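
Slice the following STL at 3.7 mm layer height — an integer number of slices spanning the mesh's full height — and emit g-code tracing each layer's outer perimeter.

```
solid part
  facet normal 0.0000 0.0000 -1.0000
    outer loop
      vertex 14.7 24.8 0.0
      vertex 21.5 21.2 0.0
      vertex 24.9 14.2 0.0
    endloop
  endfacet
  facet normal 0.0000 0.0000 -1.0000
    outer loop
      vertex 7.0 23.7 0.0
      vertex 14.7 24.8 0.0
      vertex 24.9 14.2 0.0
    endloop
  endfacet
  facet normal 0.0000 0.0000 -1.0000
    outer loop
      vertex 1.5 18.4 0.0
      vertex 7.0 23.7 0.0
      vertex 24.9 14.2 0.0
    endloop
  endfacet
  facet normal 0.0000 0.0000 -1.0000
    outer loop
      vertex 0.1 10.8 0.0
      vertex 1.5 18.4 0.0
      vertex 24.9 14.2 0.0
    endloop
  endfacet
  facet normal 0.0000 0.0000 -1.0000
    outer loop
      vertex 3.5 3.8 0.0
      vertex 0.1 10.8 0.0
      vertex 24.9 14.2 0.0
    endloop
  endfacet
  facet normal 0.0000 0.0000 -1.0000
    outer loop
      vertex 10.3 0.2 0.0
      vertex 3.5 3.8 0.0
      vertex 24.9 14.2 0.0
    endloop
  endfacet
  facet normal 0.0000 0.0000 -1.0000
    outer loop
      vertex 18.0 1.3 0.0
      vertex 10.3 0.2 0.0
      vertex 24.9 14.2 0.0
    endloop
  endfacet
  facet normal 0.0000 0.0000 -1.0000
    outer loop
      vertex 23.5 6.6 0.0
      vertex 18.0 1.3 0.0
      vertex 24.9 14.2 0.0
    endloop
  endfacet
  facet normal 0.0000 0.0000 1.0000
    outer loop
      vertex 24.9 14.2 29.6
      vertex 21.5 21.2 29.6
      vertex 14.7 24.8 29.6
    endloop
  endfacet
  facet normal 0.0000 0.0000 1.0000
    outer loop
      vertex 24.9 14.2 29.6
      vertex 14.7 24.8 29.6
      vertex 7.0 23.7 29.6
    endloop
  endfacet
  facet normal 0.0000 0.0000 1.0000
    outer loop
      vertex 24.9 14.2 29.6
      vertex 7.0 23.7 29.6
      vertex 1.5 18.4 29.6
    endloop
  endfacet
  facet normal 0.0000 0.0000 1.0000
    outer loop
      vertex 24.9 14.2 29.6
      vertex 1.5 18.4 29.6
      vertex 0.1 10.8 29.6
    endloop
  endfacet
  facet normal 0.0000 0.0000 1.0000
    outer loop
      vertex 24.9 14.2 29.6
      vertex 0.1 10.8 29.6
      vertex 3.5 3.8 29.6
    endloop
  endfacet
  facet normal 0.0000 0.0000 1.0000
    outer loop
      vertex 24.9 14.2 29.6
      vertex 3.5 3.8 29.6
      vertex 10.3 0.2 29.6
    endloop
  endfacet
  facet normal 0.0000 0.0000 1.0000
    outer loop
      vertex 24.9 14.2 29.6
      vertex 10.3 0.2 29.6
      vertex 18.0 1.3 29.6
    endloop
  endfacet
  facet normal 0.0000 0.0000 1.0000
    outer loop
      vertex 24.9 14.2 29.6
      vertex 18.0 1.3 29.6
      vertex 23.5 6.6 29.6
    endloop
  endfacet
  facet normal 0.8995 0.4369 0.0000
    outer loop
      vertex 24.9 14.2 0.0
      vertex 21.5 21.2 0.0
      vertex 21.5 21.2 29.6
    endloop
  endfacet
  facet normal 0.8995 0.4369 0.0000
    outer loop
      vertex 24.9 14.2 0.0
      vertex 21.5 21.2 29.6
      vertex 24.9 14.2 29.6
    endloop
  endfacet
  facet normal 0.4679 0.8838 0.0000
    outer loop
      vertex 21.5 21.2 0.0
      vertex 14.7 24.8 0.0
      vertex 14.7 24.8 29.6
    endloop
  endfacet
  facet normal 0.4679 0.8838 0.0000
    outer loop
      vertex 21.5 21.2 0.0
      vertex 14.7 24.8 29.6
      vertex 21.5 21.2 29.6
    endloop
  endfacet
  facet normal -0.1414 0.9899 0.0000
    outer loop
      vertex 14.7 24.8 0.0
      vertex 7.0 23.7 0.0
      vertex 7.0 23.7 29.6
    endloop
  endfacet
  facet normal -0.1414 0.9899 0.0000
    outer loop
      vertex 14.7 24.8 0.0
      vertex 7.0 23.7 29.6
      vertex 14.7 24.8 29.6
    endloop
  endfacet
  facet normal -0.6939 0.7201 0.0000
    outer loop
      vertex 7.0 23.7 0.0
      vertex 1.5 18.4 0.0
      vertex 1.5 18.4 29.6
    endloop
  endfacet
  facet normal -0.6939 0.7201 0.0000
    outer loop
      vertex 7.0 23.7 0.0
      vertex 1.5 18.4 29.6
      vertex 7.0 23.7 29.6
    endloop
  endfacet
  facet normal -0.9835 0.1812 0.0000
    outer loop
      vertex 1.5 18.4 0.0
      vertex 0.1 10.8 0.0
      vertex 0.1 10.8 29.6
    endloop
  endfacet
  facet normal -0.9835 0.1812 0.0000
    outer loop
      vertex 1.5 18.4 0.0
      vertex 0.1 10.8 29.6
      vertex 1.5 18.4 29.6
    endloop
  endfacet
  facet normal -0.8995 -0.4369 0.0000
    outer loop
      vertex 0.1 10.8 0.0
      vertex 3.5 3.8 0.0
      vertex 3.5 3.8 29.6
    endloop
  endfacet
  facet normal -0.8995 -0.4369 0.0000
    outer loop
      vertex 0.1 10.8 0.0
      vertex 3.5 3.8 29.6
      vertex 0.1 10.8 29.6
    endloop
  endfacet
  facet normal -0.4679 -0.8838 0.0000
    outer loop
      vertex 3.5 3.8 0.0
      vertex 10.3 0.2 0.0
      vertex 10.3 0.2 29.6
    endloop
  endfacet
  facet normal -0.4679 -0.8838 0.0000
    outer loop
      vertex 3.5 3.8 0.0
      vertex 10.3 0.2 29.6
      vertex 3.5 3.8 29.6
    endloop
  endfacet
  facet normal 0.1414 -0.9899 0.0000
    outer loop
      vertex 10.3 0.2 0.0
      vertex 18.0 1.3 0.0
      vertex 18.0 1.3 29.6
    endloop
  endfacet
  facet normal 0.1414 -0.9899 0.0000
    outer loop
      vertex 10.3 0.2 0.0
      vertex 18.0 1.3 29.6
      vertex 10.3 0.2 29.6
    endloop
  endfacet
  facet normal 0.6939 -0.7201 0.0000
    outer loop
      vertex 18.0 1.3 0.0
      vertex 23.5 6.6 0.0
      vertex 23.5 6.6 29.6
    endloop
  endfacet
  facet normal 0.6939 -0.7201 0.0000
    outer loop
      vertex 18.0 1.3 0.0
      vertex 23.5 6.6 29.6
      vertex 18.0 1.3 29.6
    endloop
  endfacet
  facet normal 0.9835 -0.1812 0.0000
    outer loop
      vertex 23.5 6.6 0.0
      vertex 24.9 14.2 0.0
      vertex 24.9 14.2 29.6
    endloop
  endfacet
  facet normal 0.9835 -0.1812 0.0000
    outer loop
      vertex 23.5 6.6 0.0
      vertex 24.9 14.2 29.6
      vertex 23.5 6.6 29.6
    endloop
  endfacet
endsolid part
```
; perimeter-only toolpath
G21 ; units = mm
G90 ; absolute positioning
G28 ; home
; layer 1
G0 Z3.7
G0 X24.9 Y14.2
G1 X21.5 Y21.2
G1 X14.7 Y24.8
G1 X7.0 Y23.7
G1 X1.5 Y18.4
G1 X0.1 Y10.8
G1 X3.5 Y3.8
G1 X10.3 Y0.2
G1 X18.0 Y1.3
G1 X23.5 Y6.6
G1 X24.9 Y14.2
; layer 2
G0 Z7.4
G0 X24.9 Y14.2
G1 X21.5 Y21.2
G1 X14.7 Y24.8
G1 X7.0 Y23.7
G1 X1.5 Y18.4
G1 X0.1 Y10.8
G1 X3.5 Y3.8
G1 X10.3 Y0.2
G1 X18.0 Y1.3
G1 X23.5 Y6.6
G1 X24.9 Y14.2
; layer 3
G0 Z11.1
G0 X24.9 Y14.2
G1 X21.5 Y21.2
G1 X14.7 Y24.8
G1 X7.0 Y23.7
G1 X1.5 Y18.4
G1 X0.1 Y10.8
G1 X3.5 Y3.8
G1 X10.3 Y0.2
G1 X18.0 Y1.3
G1 X23.5 Y6.6
G1 X24.9 Y14.2
; layer 4
G0 Z14.8
G0 X24.9 Y14.2
G1 X21.5 Y21.2
G1 X14.7 Y24.8
G1 X7.0 Y23.7
G1 X1.5 Y18.4
G1 X0.1 Y10.8
G1 X3.5 Y3.8
G1 X10.3 Y0.2
G1 X18.0 Y1.3
G1 X23.5 Y6.6
G1 X24.9 Y14.2
; layer 5
G0 Z18.5
G0 X24.9 Y14.2
G1 X21.5 Y21.2
G1 X14.7 Y24.8
G1 X7.0 Y23.7
G1 X1.5 Y18.4
G1 X0.1 Y10.8
G1 X3.5 Y3.8
G1 X10.3 Y0.2
G1 X18.0 Y1.3
G1 X23.5 Y6.6
G1 X24.9 Y14.2
; layer 6
G0 Z22.2
G0 X24.9 Y14.2
G1 X21.5 Y21.2
G1 X14.7 Y24.8
G1 X7.0 Y23.7
G1 X1.5 Y18.4
G1 X0.1 Y10.8
G1 X3.5 Y3.8
G1 X10.3 Y0.2
G1 X18.0 Y1.3
G1 X23.5 Y6.6
G1 X24.9 Y14.2
; layer 7
G0 Z25.9
G0 X24.9 Y14.2
G1 X21.5 Y21.2
G1 X14.7 Y24.8
G1 X7.0 Y23.7
G1 X1.5 Y18.4
G1 X0.1 Y10.8
G1 X3.5 Y3.8
G1 X10.3 Y0.2
G1 X18.0 Y1.3
G1 X23.5 Y6.6
G1 X24.9 Y14.2
; layer 8
G0 Z29.6
G0 X24.9 Y14.2
G1 X21.5 Y21.2
G1 X14.7 Y24.8
G1 X7.0 Y23.7
G1 X1.5 Y18.4
G1 X0.1 Y10.8
G1 X3.5 Y3.8
G1 X10.3 Y0.2
G1 X18.0 Y1.3
G1 X23.5 Y6.6
G1 X24.9 Y14.2
M2 ; end

The solid is a regular 10-sided prism (a cylinder approximated with 10 flat sides), circumscribed radius ≈ 12.5 mm, height ≈ 29.6 mm. Slicing at Δz = 3.7 mm — 8 equal slices spanning the solid's height, so layer i sits at z = i·h/8 — gives 8 non-empty perimeters. Each is a 10-segment closed polygon; G0 lifts to the layer z and rapids to the start vertex, then G1 traces the edges.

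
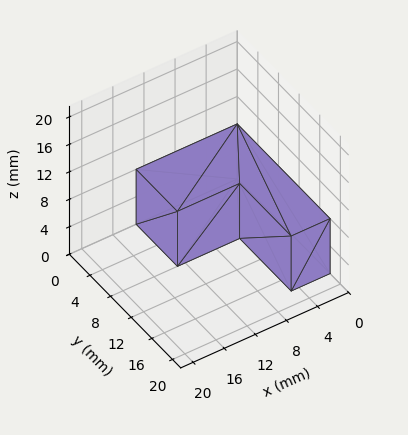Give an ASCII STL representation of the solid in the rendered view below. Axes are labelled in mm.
Reading the render: the shape is an L-shaped prism: outer 13 × 18 mm, arm thicknesses ≈ 8 mm (horizontal) and 5 mm (vertical), extruded 8 mm in z (dimensions read to the nearest mm from the axis ticks). For the STL, each face is triangulated and given an outward normal.

solid part
  facet normal 0.0000 0.0000 -1.0000
    outer loop
      vertex 13.0 8.0 0.0
      vertex 13.0 0.0 0.0
      vertex 0.0 0.0 0.0
    endloop
  endfacet
  facet normal 0.0000 0.0000 -1.0000
    outer loop
      vertex 5.0 8.0 0.0
      vertex 13.0 8.0 0.0
      vertex 0.0 0.0 0.0
    endloop
  endfacet
  facet normal 0.0000 0.0000 -1.0000
    outer loop
      vertex 5.0 18.0 0.0
      vertex 5.0 8.0 0.0
      vertex 0.0 0.0 0.0
    endloop
  endfacet
  facet normal 0.0000 0.0000 -1.0000
    outer loop
      vertex 0.0 18.0 0.0
      vertex 5.0 18.0 0.0
      vertex 0.0 0.0 0.0
    endloop
  endfacet
  facet normal 0.0000 0.0000 1.0000
    outer loop
      vertex 0.0 0.0 8.0
      vertex 13.0 0.0 8.0
      vertex 13.0 8.0 8.0
    endloop
  endfacet
  facet normal 0.0000 0.0000 1.0000
    outer loop
      vertex 0.0 0.0 8.0
      vertex 13.0 8.0 8.0
      vertex 5.0 8.0 8.0
    endloop
  endfacet
  facet normal 0.0000 0.0000 1.0000
    outer loop
      vertex 0.0 0.0 8.0
      vertex 5.0 8.0 8.0
      vertex 5.0 18.0 8.0
    endloop
  endfacet
  facet normal 0.0000 0.0000 1.0000
    outer loop
      vertex 0.0 0.0 8.0
      vertex 5.0 18.0 8.0
      vertex 0.0 18.0 8.0
    endloop
  endfacet
  facet normal 0.0000 -1.0000 0.0000
    outer loop
      vertex 0.0 0.0 0.0
      vertex 13.0 0.0 0.0
      vertex 13.0 0.0 8.0
    endloop
  endfacet
  facet normal 0.0000 -1.0000 0.0000
    outer loop
      vertex 0.0 0.0 0.0
      vertex 13.0 0.0 8.0
      vertex 0.0 0.0 8.0
    endloop
  endfacet
  facet normal 1.0000 0.0000 0.0000
    outer loop
      vertex 13.0 0.0 0.0
      vertex 13.0 8.0 0.0
      vertex 13.0 8.0 8.0
    endloop
  endfacet
  facet normal 1.0000 0.0000 0.0000
    outer loop
      vertex 13.0 0.0 0.0
      vertex 13.0 8.0 8.0
      vertex 13.0 0.0 8.0
    endloop
  endfacet
  facet normal 0.0000 1.0000 0.0000
    outer loop
      vertex 13.0 8.0 0.0
      vertex 5.0 8.0 0.0
      vertex 5.0 8.0 8.0
    endloop
  endfacet
  facet normal 0.0000 1.0000 0.0000
    outer loop
      vertex 13.0 8.0 0.0
      vertex 5.0 8.0 8.0
      vertex 13.0 8.0 8.0
    endloop
  endfacet
  facet normal 1.0000 0.0000 0.0000
    outer loop
      vertex 5.0 8.0 0.0
      vertex 5.0 18.0 0.0
      vertex 5.0 18.0 8.0
    endloop
  endfacet
  facet normal 1.0000 0.0000 0.0000
    outer loop
      vertex 5.0 8.0 0.0
      vertex 5.0 18.0 8.0
      vertex 5.0 8.0 8.0
    endloop
  endfacet
  facet normal 0.0000 1.0000 0.0000
    outer loop
      vertex 5.0 18.0 0.0
      vertex 0.0 18.0 0.0
      vertex 0.0 18.0 8.0
    endloop
  endfacet
  facet normal 0.0000 1.0000 0.0000
    outer loop
      vertex 5.0 18.0 0.0
      vertex 0.0 18.0 8.0
      vertex 5.0 18.0 8.0
    endloop
  endfacet
  facet normal -1.0000 0.0000 0.0000
    outer loop
      vertex 0.0 18.0 0.0
      vertex 0.0 0.0 0.0
      vertex 0.0 0.0 8.0
    endloop
  endfacet
  facet normal -1.0000 0.0000 0.0000
    outer loop
      vertex 0.0 18.0 0.0
      vertex 0.0 0.0 8.0
      vertex 0.0 18.0 8.0
    endloop
  endfacet
endsolid part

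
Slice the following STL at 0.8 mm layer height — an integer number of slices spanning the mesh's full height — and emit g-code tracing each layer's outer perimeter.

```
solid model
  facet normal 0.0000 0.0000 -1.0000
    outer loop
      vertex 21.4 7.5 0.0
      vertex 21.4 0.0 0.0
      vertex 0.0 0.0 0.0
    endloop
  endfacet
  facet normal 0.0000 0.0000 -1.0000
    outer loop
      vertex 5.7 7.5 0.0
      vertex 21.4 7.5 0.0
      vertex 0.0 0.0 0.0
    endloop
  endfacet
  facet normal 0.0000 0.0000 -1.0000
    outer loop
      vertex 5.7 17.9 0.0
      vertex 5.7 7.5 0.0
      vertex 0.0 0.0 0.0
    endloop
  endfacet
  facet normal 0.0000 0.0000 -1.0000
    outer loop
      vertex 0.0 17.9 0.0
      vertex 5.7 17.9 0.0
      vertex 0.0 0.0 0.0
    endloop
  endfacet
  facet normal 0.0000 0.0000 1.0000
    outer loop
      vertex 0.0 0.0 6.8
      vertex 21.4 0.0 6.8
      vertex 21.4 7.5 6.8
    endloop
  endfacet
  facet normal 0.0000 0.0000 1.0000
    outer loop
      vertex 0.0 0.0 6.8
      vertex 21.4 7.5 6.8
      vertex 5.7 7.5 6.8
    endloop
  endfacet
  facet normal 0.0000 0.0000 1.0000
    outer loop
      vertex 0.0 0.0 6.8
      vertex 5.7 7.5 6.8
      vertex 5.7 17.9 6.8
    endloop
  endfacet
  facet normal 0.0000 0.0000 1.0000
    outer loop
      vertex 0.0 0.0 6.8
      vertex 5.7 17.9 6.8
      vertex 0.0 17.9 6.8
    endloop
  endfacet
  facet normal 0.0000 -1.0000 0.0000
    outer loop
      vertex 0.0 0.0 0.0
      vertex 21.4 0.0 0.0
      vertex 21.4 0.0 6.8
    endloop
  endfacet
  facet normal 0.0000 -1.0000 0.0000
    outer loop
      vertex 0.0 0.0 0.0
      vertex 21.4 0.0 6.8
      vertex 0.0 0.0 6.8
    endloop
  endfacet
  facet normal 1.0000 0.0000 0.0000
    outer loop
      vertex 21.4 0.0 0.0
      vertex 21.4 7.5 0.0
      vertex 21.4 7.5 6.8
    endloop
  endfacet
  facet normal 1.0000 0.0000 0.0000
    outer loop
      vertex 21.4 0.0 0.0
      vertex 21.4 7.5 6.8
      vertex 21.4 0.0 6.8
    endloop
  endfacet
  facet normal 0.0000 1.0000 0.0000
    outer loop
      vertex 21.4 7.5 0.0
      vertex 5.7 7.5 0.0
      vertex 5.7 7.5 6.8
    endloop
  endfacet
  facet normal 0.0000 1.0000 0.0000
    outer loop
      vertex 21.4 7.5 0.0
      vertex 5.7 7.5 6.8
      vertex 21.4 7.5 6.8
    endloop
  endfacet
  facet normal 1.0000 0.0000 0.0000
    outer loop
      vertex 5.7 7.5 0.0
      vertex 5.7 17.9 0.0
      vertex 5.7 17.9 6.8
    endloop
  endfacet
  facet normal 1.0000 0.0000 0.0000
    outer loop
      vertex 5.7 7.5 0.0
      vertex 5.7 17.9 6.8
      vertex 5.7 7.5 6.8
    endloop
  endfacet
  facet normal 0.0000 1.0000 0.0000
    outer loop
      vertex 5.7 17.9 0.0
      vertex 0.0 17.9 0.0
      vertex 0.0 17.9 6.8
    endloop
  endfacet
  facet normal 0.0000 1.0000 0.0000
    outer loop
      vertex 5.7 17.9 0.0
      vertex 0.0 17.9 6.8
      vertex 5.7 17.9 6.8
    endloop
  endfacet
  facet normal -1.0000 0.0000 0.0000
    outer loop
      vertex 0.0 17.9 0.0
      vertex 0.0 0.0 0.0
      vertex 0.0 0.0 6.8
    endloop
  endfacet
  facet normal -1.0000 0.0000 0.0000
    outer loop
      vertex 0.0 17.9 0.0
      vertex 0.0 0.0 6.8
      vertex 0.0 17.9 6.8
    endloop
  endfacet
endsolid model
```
; perimeter-only toolpath
G21 ; units = mm
G90 ; absolute positioning
G28 ; home
; layer 1
G0 Z0.8
G0 X0.0 Y0.0
G1 X21.4 Y0.0
G1 X21.4 Y7.5
G1 X5.7 Y7.5
G1 X5.7 Y17.9
G1 X0.0 Y17.9
G1 X0.0 Y0.0
; layer 2
G0 Z1.7
G0 X0.0 Y0.0
G1 X21.4 Y0.0
G1 X21.4 Y7.5
G1 X5.7 Y7.5
G1 X5.7 Y17.9
G1 X0.0 Y17.9
G1 X0.0 Y0.0
; layer 3
G0 Z2.5
G0 X0.0 Y0.0
G1 X21.4 Y0.0
G1 X21.4 Y7.5
G1 X5.7 Y7.5
G1 X5.7 Y17.9
G1 X0.0 Y17.9
G1 X0.0 Y0.0
; layer 4
G0 Z3.4
G0 X0.0 Y0.0
G1 X21.4 Y0.0
G1 X21.4 Y7.5
G1 X5.7 Y7.5
G1 X5.7 Y17.9
G1 X0.0 Y17.9
G1 X0.0 Y0.0
; layer 5
G0 Z4.2
G0 X0.0 Y0.0
G1 X21.4 Y0.0
G1 X21.4 Y7.5
G1 X5.7 Y7.5
G1 X5.7 Y17.9
G1 X0.0 Y17.9
G1 X0.0 Y0.0
; layer 6
G0 Z5.1
G0 X0.0 Y0.0
G1 X21.4 Y0.0
G1 X21.4 Y7.5
G1 X5.7 Y7.5
G1 X5.7 Y17.9
G1 X0.0 Y17.9
G1 X0.0 Y0.0
; layer 7
G0 Z6.0
G0 X0.0 Y0.0
G1 X21.4 Y0.0
G1 X21.4 Y7.5
G1 X5.7 Y7.5
G1 X5.7 Y17.9
G1 X0.0 Y17.9
G1 X0.0 Y0.0
; layer 8
G0 Z6.8
G0 X0.0 Y0.0
G1 X21.4 Y0.0
G1 X21.4 Y7.5
G1 X5.7 Y7.5
G1 X5.7 Y17.9
G1 X0.0 Y17.9
G1 X0.0 Y0.0
M2 ; end

The solid is an L-shaped prism: outer 21.4 × 17.9 mm, arm thicknesses ≈ 7.5 mm (horizontal) and 5.7 mm (vertical), extruded 6.8 mm in z. Slicing at Δz = 0.8 mm — 8 equal slices spanning the solid's height, so layer i sits at z = i·h/8 — gives 8 non-empty perimeters. Each is a 6-segment closed polygon; G0 lifts to the layer z and rapids to the start vertex, then G1 traces the edges.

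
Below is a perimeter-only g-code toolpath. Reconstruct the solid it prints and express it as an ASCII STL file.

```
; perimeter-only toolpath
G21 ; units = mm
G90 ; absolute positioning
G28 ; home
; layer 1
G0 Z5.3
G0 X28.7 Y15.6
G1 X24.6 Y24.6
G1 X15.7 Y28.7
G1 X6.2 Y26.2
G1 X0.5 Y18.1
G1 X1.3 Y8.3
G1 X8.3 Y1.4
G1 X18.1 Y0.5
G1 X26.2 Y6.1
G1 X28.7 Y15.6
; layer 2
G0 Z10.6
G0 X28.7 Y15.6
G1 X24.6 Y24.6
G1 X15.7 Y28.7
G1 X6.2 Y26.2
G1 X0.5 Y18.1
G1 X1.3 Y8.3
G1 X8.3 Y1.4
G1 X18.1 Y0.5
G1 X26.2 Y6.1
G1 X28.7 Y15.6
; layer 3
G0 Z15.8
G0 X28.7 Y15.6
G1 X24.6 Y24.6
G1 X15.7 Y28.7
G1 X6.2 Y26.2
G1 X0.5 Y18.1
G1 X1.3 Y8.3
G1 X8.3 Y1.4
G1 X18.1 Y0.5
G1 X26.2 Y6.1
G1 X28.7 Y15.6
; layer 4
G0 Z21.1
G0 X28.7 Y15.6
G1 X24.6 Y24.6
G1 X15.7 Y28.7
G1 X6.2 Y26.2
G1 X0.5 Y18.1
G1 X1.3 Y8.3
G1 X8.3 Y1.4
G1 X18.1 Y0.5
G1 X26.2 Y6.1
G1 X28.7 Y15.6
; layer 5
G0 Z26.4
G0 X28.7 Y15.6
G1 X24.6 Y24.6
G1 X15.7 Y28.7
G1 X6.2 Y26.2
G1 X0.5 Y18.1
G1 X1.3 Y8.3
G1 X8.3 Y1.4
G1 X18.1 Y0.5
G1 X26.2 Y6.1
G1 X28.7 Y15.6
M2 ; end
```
solid part
  facet normal 0.0000 0.0000 -1.0000
    outer loop
      vertex 15.7 28.7 0.0
      vertex 24.6 24.6 0.0
      vertex 28.7 15.6 0.0
    endloop
  endfacet
  facet normal 0.0000 0.0000 -1.0000
    outer loop
      vertex 6.2 26.2 0.0
      vertex 15.7 28.7 0.0
      vertex 28.7 15.6 0.0
    endloop
  endfacet
  facet normal 0.0000 0.0000 -1.0000
    outer loop
      vertex 0.5 18.1 0.0
      vertex 6.2 26.2 0.0
      vertex 28.7 15.6 0.0
    endloop
  endfacet
  facet normal 0.0000 0.0000 -1.0000
    outer loop
      vertex 1.3 8.3 0.0
      vertex 0.5 18.1 0.0
      vertex 28.7 15.6 0.0
    endloop
  endfacet
  facet normal 0.0000 0.0000 -1.0000
    outer loop
      vertex 8.3 1.4 0.0
      vertex 1.3 8.3 0.0
      vertex 28.7 15.6 0.0
    endloop
  endfacet
  facet normal 0.0000 0.0000 -1.0000
    outer loop
      vertex 18.1 0.5 0.0
      vertex 8.3 1.4 0.0
      vertex 28.7 15.6 0.0
    endloop
  endfacet
  facet normal 0.0000 0.0000 -1.0000
    outer loop
      vertex 26.2 6.1 0.0
      vertex 18.1 0.5 0.0
      vertex 28.7 15.6 0.0
    endloop
  endfacet
  facet normal 0.0000 0.0000 1.0000
    outer loop
      vertex 28.7 15.6 26.4
      vertex 24.6 24.6 26.4
      vertex 15.7 28.7 26.4
    endloop
  endfacet
  facet normal 0.0000 0.0000 1.0000
    outer loop
      vertex 28.7 15.6 26.4
      vertex 15.7 28.7 26.4
      vertex 6.2 26.2 26.4
    endloop
  endfacet
  facet normal 0.0000 0.0000 1.0000
    outer loop
      vertex 28.7 15.6 26.4
      vertex 6.2 26.2 26.4
      vertex 0.5 18.1 26.4
    endloop
  endfacet
  facet normal 0.0000 0.0000 1.0000
    outer loop
      vertex 28.7 15.6 26.4
      vertex 0.5 18.1 26.4
      vertex 1.3 8.3 26.4
    endloop
  endfacet
  facet normal 0.0000 0.0000 1.0000
    outer loop
      vertex 28.7 15.6 26.4
      vertex 1.3 8.3 26.4
      vertex 8.3 1.4 26.4
    endloop
  endfacet
  facet normal 0.0000 0.0000 1.0000
    outer loop
      vertex 28.7 15.6 26.4
      vertex 8.3 1.4 26.4
      vertex 18.1 0.5 26.4
    endloop
  endfacet
  facet normal 0.0000 0.0000 1.0000
    outer loop
      vertex 28.7 15.6 26.4
      vertex 18.1 0.5 26.4
      vertex 26.2 6.1 26.4
    endloop
  endfacet
  facet normal 0.9100 0.4146 0.0000
    outer loop
      vertex 28.7 15.6 0.0
      vertex 24.6 24.6 0.0
      vertex 24.6 24.6 26.4
    endloop
  endfacet
  facet normal 0.9100 0.4146 0.0000
    outer loop
      vertex 28.7 15.6 0.0
      vertex 24.6 24.6 26.4
      vertex 28.7 15.6 26.4
    endloop
  endfacet
  facet normal 0.4184 0.9083 0.0000
    outer loop
      vertex 24.6 24.6 0.0
      vertex 15.7 28.7 0.0
      vertex 15.7 28.7 26.4
    endloop
  endfacet
  facet normal 0.4184 0.9083 0.0000
    outer loop
      vertex 24.6 24.6 0.0
      vertex 15.7 28.7 26.4
      vertex 24.6 24.6 26.4
    endloop
  endfacet
  facet normal -0.2545 0.9671 0.0000
    outer loop
      vertex 15.7 28.7 0.0
      vertex 6.2 26.2 0.0
      vertex 6.2 26.2 26.4
    endloop
  endfacet
  facet normal -0.2545 0.9671 0.0000
    outer loop
      vertex 15.7 28.7 0.0
      vertex 6.2 26.2 26.4
      vertex 15.7 28.7 26.4
    endloop
  endfacet
  facet normal -0.8178 0.5755 0.0000
    outer loop
      vertex 6.2 26.2 0.0
      vertex 0.5 18.1 0.0
      vertex 0.5 18.1 26.4
    endloop
  endfacet
  facet normal -0.8178 0.5755 0.0000
    outer loop
      vertex 6.2 26.2 0.0
      vertex 0.5 18.1 26.4
      vertex 6.2 26.2 26.4
    endloop
  endfacet
  facet normal -0.9967 -0.0814 0.0000
    outer loop
      vertex 0.5 18.1 0.0
      vertex 1.3 8.3 0.0
      vertex 1.3 8.3 26.4
    endloop
  endfacet
  facet normal -0.9967 -0.0814 0.0000
    outer loop
      vertex 0.5 18.1 0.0
      vertex 1.3 8.3 26.4
      vertex 0.5 18.1 26.4
    endloop
  endfacet
  facet normal -0.7020 -0.7122 0.0000
    outer loop
      vertex 1.3 8.3 0.0
      vertex 8.3 1.4 0.0
      vertex 8.3 1.4 26.4
    endloop
  endfacet
  facet normal -0.7020 -0.7122 0.0000
    outer loop
      vertex 1.3 8.3 0.0
      vertex 8.3 1.4 26.4
      vertex 1.3 8.3 26.4
    endloop
  endfacet
  facet normal -0.0915 -0.9958 0.0000
    outer loop
      vertex 8.3 1.4 0.0
      vertex 18.1 0.5 0.0
      vertex 18.1 0.5 26.4
    endloop
  endfacet
  facet normal -0.0915 -0.9958 0.0000
    outer loop
      vertex 8.3 1.4 0.0
      vertex 18.1 0.5 26.4
      vertex 8.3 1.4 26.4
    endloop
  endfacet
  facet normal 0.5687 -0.8226 0.0000
    outer loop
      vertex 18.1 0.5 0.0
      vertex 26.2 6.1 0.0
      vertex 26.2 6.1 26.4
    endloop
  endfacet
  facet normal 0.5687 -0.8226 0.0000
    outer loop
      vertex 18.1 0.5 0.0
      vertex 26.2 6.1 26.4
      vertex 18.1 0.5 26.4
    endloop
  endfacet
  facet normal 0.9671 -0.2545 0.0000
    outer loop
      vertex 26.2 6.1 0.0
      vertex 28.7 15.6 0.0
      vertex 28.7 15.6 26.4
    endloop
  endfacet
  facet normal 0.9671 -0.2545 0.0000
    outer loop
      vertex 26.2 6.1 0.0
      vertex 28.7 15.6 26.4
      vertex 26.2 6.1 26.4
    endloop
  endfacet
endsolid part

The G0 Z moves step by Δz≈5.3 mm. Every layer's G1 loop is the same polygon, so the solid is a straight extrusion of it from z=0 to z≈26.4. Closing with flat bottom and top caps and triangulating gives 32 facets — a regular 9-sided prism (a cylinder approximated with 9 flat sides), circumscribed radius ≈ 14.4 mm, height ≈ 26.4 mm.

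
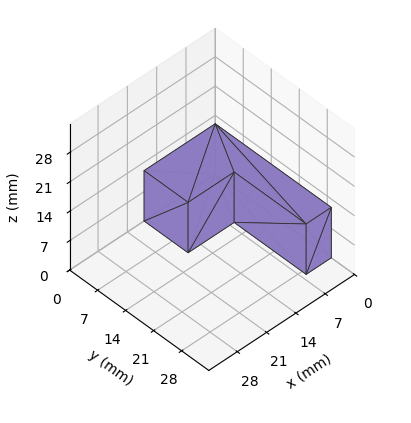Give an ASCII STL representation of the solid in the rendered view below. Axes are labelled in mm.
Reading the render: the shape is an L-shaped prism: outer 17 × 29 mm, arm thicknesses ≈ 11 mm (horizontal) and 6 mm (vertical), extruded 12 mm in z (dimensions read to the nearest mm from the axis ticks). For the STL, each face is triangulated and given an outward normal.

solid part
  facet normal 0.0000 0.0000 -1.0000
    outer loop
      vertex 17.000 11.000 0.000
      vertex 17.000 0.000 0.000
      vertex 0.000 0.000 0.000
    endloop
  endfacet
  facet normal 0.0000 0.0000 -1.0000
    outer loop
      vertex 6.000 11.000 0.000
      vertex 17.000 11.000 0.000
      vertex 0.000 0.000 0.000
    endloop
  endfacet
  facet normal 0.0000 0.0000 -1.0000
    outer loop
      vertex 6.000 29.000 0.000
      vertex 6.000 11.000 0.000
      vertex 0.000 0.000 0.000
    endloop
  endfacet
  facet normal 0.0000 0.0000 -1.0000
    outer loop
      vertex 0.000 29.000 0.000
      vertex 6.000 29.000 0.000
      vertex 0.000 0.000 0.000
    endloop
  endfacet
  facet normal 0.0000 0.0000 1.0000
    outer loop
      vertex 0.000 0.000 12.000
      vertex 17.000 0.000 12.000
      vertex 17.000 11.000 12.000
    endloop
  endfacet
  facet normal 0.0000 0.0000 1.0000
    outer loop
      vertex 0.000 0.000 12.000
      vertex 17.000 11.000 12.000
      vertex 6.000 11.000 12.000
    endloop
  endfacet
  facet normal 0.0000 0.0000 1.0000
    outer loop
      vertex 0.000 0.000 12.000
      vertex 6.000 11.000 12.000
      vertex 6.000 29.000 12.000
    endloop
  endfacet
  facet normal 0.0000 0.0000 1.0000
    outer loop
      vertex 0.000 0.000 12.000
      vertex 6.000 29.000 12.000
      vertex 0.000 29.000 12.000
    endloop
  endfacet
  facet normal 0.0000 -1.0000 0.0000
    outer loop
      vertex 0.000 0.000 0.000
      vertex 17.000 0.000 0.000
      vertex 17.000 0.000 12.000
    endloop
  endfacet
  facet normal 0.0000 -1.0000 0.0000
    outer loop
      vertex 0.000 0.000 0.000
      vertex 17.000 0.000 12.000
      vertex 0.000 0.000 12.000
    endloop
  endfacet
  facet normal 1.0000 0.0000 0.0000
    outer loop
      vertex 17.000 0.000 0.000
      vertex 17.000 11.000 0.000
      vertex 17.000 11.000 12.000
    endloop
  endfacet
  facet normal 1.0000 0.0000 0.0000
    outer loop
      vertex 17.000 0.000 0.000
      vertex 17.000 11.000 12.000
      vertex 17.000 0.000 12.000
    endloop
  endfacet
  facet normal 0.0000 1.0000 0.0000
    outer loop
      vertex 17.000 11.000 0.000
      vertex 6.000 11.000 0.000
      vertex 6.000 11.000 12.000
    endloop
  endfacet
  facet normal 0.0000 1.0000 0.0000
    outer loop
      vertex 17.000 11.000 0.000
      vertex 6.000 11.000 12.000
      vertex 17.000 11.000 12.000
    endloop
  endfacet
  facet normal 1.0000 0.0000 0.0000
    outer loop
      vertex 6.000 11.000 0.000
      vertex 6.000 29.000 0.000
      vertex 6.000 29.000 12.000
    endloop
  endfacet
  facet normal 1.0000 0.0000 0.0000
    outer loop
      vertex 6.000 11.000 0.000
      vertex 6.000 29.000 12.000
      vertex 6.000 11.000 12.000
    endloop
  endfacet
  facet normal 0.0000 1.0000 0.0000
    outer loop
      vertex 6.000 29.000 0.000
      vertex 0.000 29.000 0.000
      vertex 0.000 29.000 12.000
    endloop
  endfacet
  facet normal 0.0000 1.0000 0.0000
    outer loop
      vertex 6.000 29.000 0.000
      vertex 0.000 29.000 12.000
      vertex 6.000 29.000 12.000
    endloop
  endfacet
  facet normal -1.0000 0.0000 0.0000
    outer loop
      vertex 0.000 29.000 0.000
      vertex 0.000 0.000 0.000
      vertex 0.000 0.000 12.000
    endloop
  endfacet
  facet normal -1.0000 0.0000 0.0000
    outer loop
      vertex 0.000 29.000 0.000
      vertex 0.000 0.000 12.000
      vertex 0.000 29.000 12.000
    endloop
  endfacet
endsolid part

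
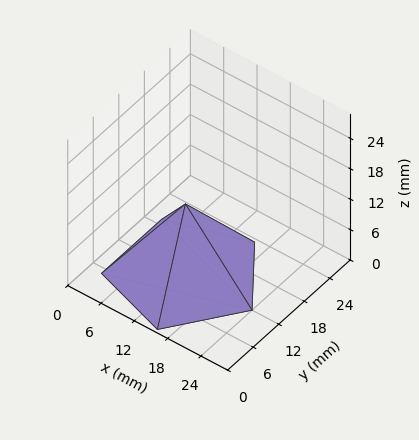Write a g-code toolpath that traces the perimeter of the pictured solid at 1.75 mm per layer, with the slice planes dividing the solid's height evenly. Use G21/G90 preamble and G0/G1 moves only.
Reading the render: the shape is a regular 5-sided pyramid, base circumscribed radius ≈ 12 mm, apex at z ≈ 14 mm (dimensions read to the nearest mm from the axis ticks). For the g-code, the solid's height is divided into equal slices at the stated Δz and each level perimeter traced with G1 moves after a G0 lift.

; perimeter-only toolpath
G21 ; units = mm
G90 ; absolute positioning
G28 ; home
; layer 1
G0 Z1.75
G0 X22.50 Y12.00
G1 X15.25 Y21.98
G1 X3.50 Y18.17
G1 X3.50 Y5.83
G1 X15.25 Y2.02
G1 X22.50 Y12.00
; layer 2
G0 Z3.50
G0 X21.00 Y12.00
G1 X14.78 Y20.56
G1 X4.72 Y17.29
G1 X4.72 Y6.71
G1 X14.78 Y3.44
G1 X21.00 Y12.00
; layer 3
G0 Z5.25
G0 X19.50 Y12.00
G1 X14.32 Y19.13
G1 X5.93 Y16.41
G1 X5.93 Y7.59
G1 X14.32 Y4.87
G1 X19.50 Y12.00
; layer 4
G0 Z7.00
G0 X18.00 Y12.00
G1 X13.86 Y17.70
G1 X7.14 Y15.53
G1 X7.14 Y8.47
G1 X13.86 Y6.29
G1 X18.00 Y12.00
; layer 5
G0 Z8.75
G0 X16.50 Y12.00
G1 X13.39 Y16.28
G1 X8.36 Y14.64
G1 X8.36 Y9.36
G1 X13.39 Y7.72
G1 X16.50 Y12.00
; layer 6
G0 Z10.50
G0 X15.00 Y12.00
G1 X12.93 Y14.85
G1 X9.57 Y13.76
G1 X9.57 Y10.24
G1 X12.93 Y9.15
G1 X15.00 Y12.00
; layer 7
G0 Z12.25
G0 X13.50 Y12.00
G1 X12.46 Y13.43
G1 X10.79 Y12.88
G1 X10.79 Y11.12
G1 X12.46 Y10.57
G1 X13.50 Y12.00
M2 ; end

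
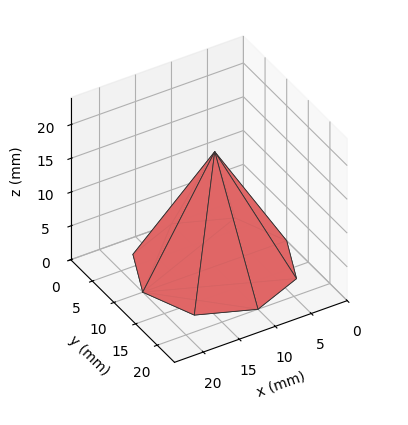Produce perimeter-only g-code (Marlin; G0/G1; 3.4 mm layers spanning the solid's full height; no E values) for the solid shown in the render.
Reading the render: the shape is a regular 8-sided pyramid, base circumscribed radius ≈ 10 mm, apex at z ≈ 17 mm (dimensions read to the nearest mm from the axis ticks). For the g-code, the solid's height is divided into equal slices at the stated Δz and each level perimeter traced with G1 moves after a G0 lift.

; perimeter-only toolpath
G21 ; units = mm
G90 ; absolute positioning
G28 ; home
; layer 1
G0 Z3.4
G0 X18.0 Y10.0
G1 X15.7 Y15.7
G1 X10.0 Y18.0
G1 X4.3 Y15.7
G1 X2.0 Y10.0
G1 X4.3 Y4.3
G1 X10.0 Y2.0
G1 X15.7 Y4.3
G1 X18.0 Y10.0
; layer 2
G0 Z6.8
G0 X16.0 Y10.0
G1 X14.3 Y14.3
G1 X10.0 Y16.0
G1 X5.7 Y14.3
G1 X4.0 Y10.0
G1 X5.7 Y5.7
G1 X10.0 Y4.0
G1 X14.3 Y5.7
G1 X16.0 Y10.0
; layer 3
G0 Z10.2
G0 X14.0 Y10.0
G1 X12.8 Y12.8
G1 X10.0 Y14.0
G1 X7.2 Y12.8
G1 X6.0 Y10.0
G1 X7.2 Y7.2
G1 X10.0 Y6.0
G1 X12.8 Y7.2
G1 X14.0 Y10.0
; layer 4
G0 Z13.6
G0 X12.0 Y10.0
G1 X11.4 Y11.4
G1 X10.0 Y12.0
G1 X8.6 Y11.4
G1 X8.0 Y10.0
G1 X8.6 Y8.6
G1 X10.0 Y8.0
G1 X11.4 Y8.6
G1 X12.0 Y10.0
M2 ; end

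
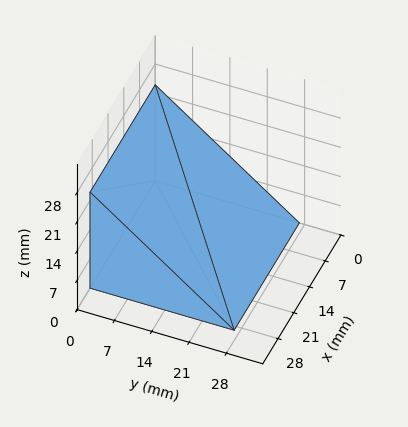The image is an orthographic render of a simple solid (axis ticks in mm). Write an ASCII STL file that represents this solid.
Reading the render: the shape is a wedge (ramp): 29 × 27 mm base, rising to 23 mm along the y=0 edge and sloping linearly to z=0 at y=27 (dimensions read to the nearest mm from the axis ticks). For the STL, each face is triangulated and given an outward normal.

solid part
  facet normal 0.0000 0.0000 -1.0000
    outer loop
      vertex 29.00 27.00 0.00
      vertex 29.00 0.00 0.00
      vertex 0.00 0.00 0.00
    endloop
  endfacet
  facet normal 0.0000 0.0000 -1.0000
    outer loop
      vertex 0.00 27.00 0.00
      vertex 29.00 27.00 0.00
      vertex 0.00 0.00 0.00
    endloop
  endfacet
  facet normal 0.0000 -1.0000 0.0000
    outer loop
      vertex 0.00 0.00 0.00
      vertex 29.00 0.00 0.00
      vertex 29.00 0.00 23.00
    endloop
  endfacet
  facet normal 0.0000 -1.0000 0.0000
    outer loop
      vertex 0.00 0.00 0.00
      vertex 29.00 0.00 23.00
      vertex 0.00 0.00 23.00
    endloop
  endfacet
  facet normal 0.0000 0.6485 0.7612
    outer loop
      vertex 0.00 0.00 23.00
      vertex 29.00 0.00 23.00
      vertex 29.00 27.00 0.00
    endloop
  endfacet
  facet normal 0.0000 0.6485 0.7612
    outer loop
      vertex 0.00 0.00 23.00
      vertex 29.00 27.00 0.00
      vertex 0.00 27.00 0.00
    endloop
  endfacet
  facet normal -1.0000 0.0000 0.0000
    outer loop
      vertex 0.00 0.00 23.00
      vertex 0.00 27.00 0.00
      vertex 0.00 0.00 0.00
    endloop
  endfacet
  facet normal 1.0000 0.0000 0.0000
    outer loop
      vertex 29.00 0.00 0.00
      vertex 29.00 27.00 0.00
      vertex 29.00 0.00 23.00
    endloop
  endfacet
endsolid part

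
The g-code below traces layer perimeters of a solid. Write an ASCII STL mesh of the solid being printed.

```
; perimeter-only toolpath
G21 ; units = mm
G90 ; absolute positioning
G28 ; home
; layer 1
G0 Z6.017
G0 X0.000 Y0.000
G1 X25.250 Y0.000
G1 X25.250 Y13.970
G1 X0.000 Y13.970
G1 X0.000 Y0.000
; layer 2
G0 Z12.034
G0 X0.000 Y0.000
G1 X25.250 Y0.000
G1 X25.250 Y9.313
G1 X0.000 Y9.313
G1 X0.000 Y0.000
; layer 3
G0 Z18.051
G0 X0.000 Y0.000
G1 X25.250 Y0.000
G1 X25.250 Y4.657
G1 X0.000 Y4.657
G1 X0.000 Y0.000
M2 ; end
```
solid part
  facet normal 0.0000 0.0000 -1.0000
    outer loop
      vertex 25.250 18.626 0.000
      vertex 25.250 0.000 0.000
      vertex 0.000 0.000 0.000
    endloop
  endfacet
  facet normal 0.0000 0.0000 -1.0000
    outer loop
      vertex 0.000 18.626 0.000
      vertex 25.250 18.626 0.000
      vertex 0.000 0.000 0.000
    endloop
  endfacet
  facet normal 0.0000 -1.0000 0.0000
    outer loop
      vertex 0.000 0.000 0.000
      vertex 25.250 0.000 0.000
      vertex 25.250 0.000 24.068
    endloop
  endfacet
  facet normal 0.0000 -1.0000 0.0000
    outer loop
      vertex 0.000 0.000 0.000
      vertex 25.250 0.000 24.068
      vertex 0.000 0.000 24.068
    endloop
  endfacet
  facet normal 0.0000 0.7908 0.6120
    outer loop
      vertex 0.000 0.000 24.068
      vertex 25.250 0.000 24.068
      vertex 25.250 18.626 0.000
    endloop
  endfacet
  facet normal 0.0000 0.7908 0.6120
    outer loop
      vertex 0.000 0.000 24.068
      vertex 25.250 18.626 0.000
      vertex 0.000 18.626 0.000
    endloop
  endfacet
  facet normal -1.0000 0.0000 0.0000
    outer loop
      vertex 0.000 0.000 24.068
      vertex 0.000 18.626 0.000
      vertex 0.000 0.000 0.000
    endloop
  endfacet
  facet normal 1.0000 0.0000 0.0000
    outer loop
      vertex 25.250 0.000 0.000
      vertex 25.250 18.626 0.000
      vertex 25.250 0.000 24.068
    endloop
  endfacet
endsolid part

The G0 Z moves step by Δz≈6.017 mm. The G1 loops shrink linearly with z, so the solid tapers from its base footprint up to z≈24.1. Closing with a flat bottom cap and the tapered top and triangulating gives 8 facets — a wedge (ramp): 25.2 × 18.6 mm base, rising to 24.1 mm along the y=0 edge and sloping linearly to z=0 at y=18.6.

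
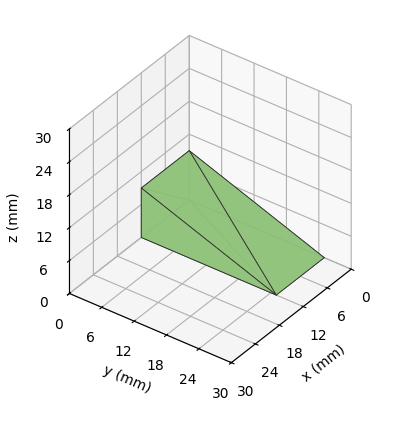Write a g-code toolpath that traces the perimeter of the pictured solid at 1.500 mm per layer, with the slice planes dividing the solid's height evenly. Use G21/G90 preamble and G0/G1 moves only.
Reading the render: the shape is a wedge (ramp): 12 × 25 mm base, rising to 9 mm along the y=0 edge and sloping linearly to z=0 at y=25 (dimensions read to the nearest mm from the axis ticks). For the g-code, the solid's height is divided into equal slices at the stated Δz and each level perimeter traced with G1 moves after a G0 lift.

; perimeter-only toolpath
G21 ; units = mm
G90 ; absolute positioning
G28 ; home
; layer 1
G0 Z1.500
G0 X0.000 Y0.000
G1 X12.000 Y0.000
G1 X12.000 Y20.833
G1 X0.000 Y20.833
G1 X0.000 Y0.000
; layer 2
G0 Z3.000
G0 X0.000 Y0.000
G1 X12.000 Y0.000
G1 X12.000 Y16.667
G1 X0.000 Y16.667
G1 X0.000 Y0.000
; layer 3
G0 Z4.500
G0 X0.000 Y0.000
G1 X12.000 Y0.000
G1 X12.000 Y12.500
G1 X0.000 Y12.500
G1 X0.000 Y0.000
; layer 4
G0 Z6.000
G0 X0.000 Y0.000
G1 X12.000 Y0.000
G1 X12.000 Y8.333
G1 X0.000 Y8.333
G1 X0.000 Y0.000
; layer 5
G0 Z7.500
G0 X0.000 Y0.000
G1 X12.000 Y0.000
G1 X12.000 Y4.167
G1 X0.000 Y4.167
G1 X0.000 Y0.000
M2 ; end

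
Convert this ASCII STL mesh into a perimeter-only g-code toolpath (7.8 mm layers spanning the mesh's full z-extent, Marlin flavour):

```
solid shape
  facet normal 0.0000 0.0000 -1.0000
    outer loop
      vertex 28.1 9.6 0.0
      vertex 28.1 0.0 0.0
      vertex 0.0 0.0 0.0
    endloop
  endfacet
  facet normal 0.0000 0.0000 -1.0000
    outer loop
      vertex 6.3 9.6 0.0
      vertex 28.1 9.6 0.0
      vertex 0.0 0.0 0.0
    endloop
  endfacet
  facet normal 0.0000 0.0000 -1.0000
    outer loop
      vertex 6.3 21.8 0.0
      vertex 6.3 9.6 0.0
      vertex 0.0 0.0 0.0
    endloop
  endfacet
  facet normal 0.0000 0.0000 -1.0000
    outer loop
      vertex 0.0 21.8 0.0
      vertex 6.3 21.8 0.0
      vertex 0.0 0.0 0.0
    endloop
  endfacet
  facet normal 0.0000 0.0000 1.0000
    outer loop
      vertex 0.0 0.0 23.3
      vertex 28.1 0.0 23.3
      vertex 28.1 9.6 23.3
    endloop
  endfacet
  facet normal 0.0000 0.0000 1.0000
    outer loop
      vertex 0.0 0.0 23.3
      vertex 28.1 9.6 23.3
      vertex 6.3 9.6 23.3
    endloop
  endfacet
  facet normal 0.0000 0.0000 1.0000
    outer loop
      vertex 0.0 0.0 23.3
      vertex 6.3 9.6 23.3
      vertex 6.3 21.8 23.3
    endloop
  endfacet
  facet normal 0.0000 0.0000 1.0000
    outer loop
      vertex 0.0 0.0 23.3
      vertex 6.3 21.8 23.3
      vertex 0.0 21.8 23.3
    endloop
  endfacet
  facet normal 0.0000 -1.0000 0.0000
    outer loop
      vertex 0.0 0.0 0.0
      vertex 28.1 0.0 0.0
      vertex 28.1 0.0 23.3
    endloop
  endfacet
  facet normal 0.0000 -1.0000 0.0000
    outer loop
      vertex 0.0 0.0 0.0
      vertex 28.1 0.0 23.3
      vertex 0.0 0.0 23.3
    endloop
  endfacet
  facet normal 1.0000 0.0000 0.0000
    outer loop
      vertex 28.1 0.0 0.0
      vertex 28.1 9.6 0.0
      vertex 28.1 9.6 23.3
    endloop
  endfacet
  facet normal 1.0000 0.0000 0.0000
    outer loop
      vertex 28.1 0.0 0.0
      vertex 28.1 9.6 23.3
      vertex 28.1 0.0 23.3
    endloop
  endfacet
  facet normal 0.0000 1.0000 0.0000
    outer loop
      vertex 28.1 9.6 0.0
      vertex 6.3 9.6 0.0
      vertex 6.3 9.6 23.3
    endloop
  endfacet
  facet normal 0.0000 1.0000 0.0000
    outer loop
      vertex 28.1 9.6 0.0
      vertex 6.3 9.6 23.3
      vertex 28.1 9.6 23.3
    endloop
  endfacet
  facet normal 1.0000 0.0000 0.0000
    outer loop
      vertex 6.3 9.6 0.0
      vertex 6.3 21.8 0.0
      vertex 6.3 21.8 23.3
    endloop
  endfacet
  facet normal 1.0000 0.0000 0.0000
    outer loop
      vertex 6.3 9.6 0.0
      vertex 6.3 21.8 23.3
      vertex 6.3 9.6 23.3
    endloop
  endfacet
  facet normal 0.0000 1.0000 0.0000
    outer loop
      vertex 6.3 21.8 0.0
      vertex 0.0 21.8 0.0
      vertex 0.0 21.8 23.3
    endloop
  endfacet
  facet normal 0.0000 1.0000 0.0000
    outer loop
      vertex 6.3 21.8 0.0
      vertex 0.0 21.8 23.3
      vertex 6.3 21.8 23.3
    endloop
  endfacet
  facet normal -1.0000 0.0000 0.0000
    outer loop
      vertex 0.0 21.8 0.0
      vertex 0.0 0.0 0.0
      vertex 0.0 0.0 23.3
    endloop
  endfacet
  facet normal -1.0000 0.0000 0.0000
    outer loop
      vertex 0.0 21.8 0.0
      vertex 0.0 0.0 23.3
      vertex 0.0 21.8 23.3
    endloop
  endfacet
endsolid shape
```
; perimeter-only toolpath
G21 ; units = mm
G90 ; absolute positioning
G28 ; home
; layer 1
G0 Z7.8
G0 X0.0 Y0.0
G1 X28.1 Y0.0
G1 X28.1 Y9.6
G1 X6.3 Y9.6
G1 X6.3 Y21.8
G1 X0.0 Y21.8
G1 X0.0 Y0.0
; layer 2
G0 Z15.5
G0 X0.0 Y0.0
G1 X28.1 Y0.0
G1 X28.1 Y9.6
G1 X6.3 Y9.6
G1 X6.3 Y21.8
G1 X0.0 Y21.8
G1 X0.0 Y0.0
; layer 3
G0 Z23.3
G0 X0.0 Y0.0
G1 X28.1 Y0.0
G1 X28.1 Y9.6
G1 X6.3 Y9.6
G1 X6.3 Y21.8
G1 X0.0 Y21.8
G1 X0.0 Y0.0
M2 ; end

The solid is an L-shaped prism: outer 28.1 × 21.8 mm, arm thicknesses ≈ 9.6 mm (horizontal) and 6.3 mm (vertical), extruded 23.3 mm in z. Slicing at Δz = 7.8 mm — 3 equal slices spanning the solid's height, so layer i sits at z = i·h/3 — gives 3 non-empty perimeters. Each is a 6-segment closed polygon; G0 lifts to the layer z and rapids to the start vertex, then G1 traces the edges.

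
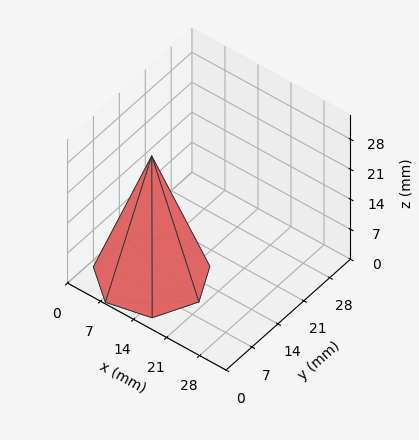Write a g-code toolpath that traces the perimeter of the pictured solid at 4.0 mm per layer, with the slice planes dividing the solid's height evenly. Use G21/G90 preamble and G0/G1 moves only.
Reading the render: the shape is a regular 7-sided pyramid, base circumscribed radius ≈ 10 mm, apex at z ≈ 28 mm (dimensions read to the nearest mm from the axis ticks). For the g-code, the solid's height is divided into equal slices at the stated Δz and each level perimeter traced with G1 moves after a G0 lift.

; perimeter-only toolpath
G21 ; units = mm
G90 ; absolute positioning
G28 ; home
; layer 1
G0 Z4.0
G0 X18.6 Y10.0
G1 X15.3 Y16.7
G1 X8.1 Y18.3
G1 X2.3 Y13.7
G1 X2.3 Y6.3
G1 X8.1 Y1.7
G1 X15.3 Y3.3
G1 X18.6 Y10.0
; layer 2
G0 Z8.0
G0 X17.1 Y10.0
G1 X14.4 Y15.6
G1 X8.4 Y16.9
G1 X3.6 Y13.1
G1 X3.6 Y6.9
G1 X8.4 Y3.1
G1 X14.4 Y4.4
G1 X17.1 Y10.0
; layer 3
G0 Z12.0
G0 X15.7 Y10.0
G1 X13.5 Y14.5
G1 X8.7 Y15.5
G1 X4.9 Y12.5
G1 X4.9 Y7.5
G1 X8.7 Y4.5
G1 X13.5 Y5.5
G1 X15.7 Y10.0
; layer 4
G0 Z16.0
G0 X14.3 Y10.0
G1 X12.7 Y13.3
G1 X9.1 Y14.2
G1 X6.1 Y11.8
G1 X6.1 Y8.2
G1 X9.1 Y5.8
G1 X12.7 Y6.7
G1 X14.3 Y10.0
; layer 5
G0 Z20.0
G0 X12.9 Y10.0
G1 X11.8 Y12.2
G1 X9.4 Y12.8
G1 X7.4 Y11.2
G1 X7.4 Y8.8
G1 X9.4 Y7.2
G1 X11.8 Y7.8
G1 X12.9 Y10.0
; layer 6
G0 Z24.0
G0 X11.4 Y10.0
G1 X10.9 Y11.1
G1 X9.7 Y11.4
G1 X8.7 Y10.6
G1 X8.7 Y9.4
G1 X9.7 Y8.6
G1 X10.9 Y8.9
G1 X11.4 Y10.0
M2 ; end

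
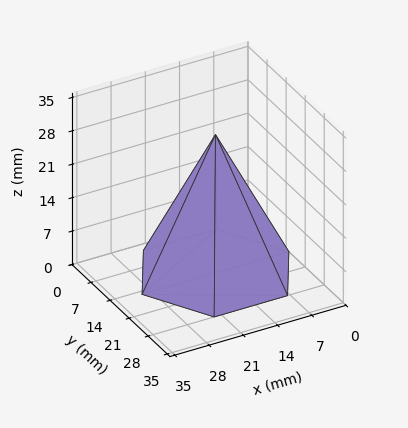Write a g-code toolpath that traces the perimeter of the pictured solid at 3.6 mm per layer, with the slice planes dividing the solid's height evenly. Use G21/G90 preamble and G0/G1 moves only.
Reading the render: the shape is a regular 6-sided pyramid, base circumscribed radius ≈ 15 mm, apex at z ≈ 29 mm (dimensions read to the nearest mm from the axis ticks). For the g-code, the solid's height is divided into equal slices at the stated Δz and each level perimeter traced with G1 moves after a G0 lift.

; perimeter-only toolpath
G21 ; units = mm
G90 ; absolute positioning
G28 ; home
; layer 1
G0 Z3.6
G0 X28.1 Y15.0
G1 X21.6 Y26.4
G1 X8.4 Y26.4
G1 X1.9 Y15.0
G1 X8.4 Y3.6
G1 X21.6 Y3.6
G1 X28.1 Y15.0
; layer 2
G0 Z7.2
G0 X26.2 Y15.0
G1 X20.6 Y24.8
G1 X9.4 Y24.8
G1 X3.8 Y15.0
G1 X9.4 Y5.2
G1 X20.6 Y5.2
G1 X26.2 Y15.0
; layer 3
G0 Z10.9
G0 X24.4 Y15.0
G1 X19.7 Y23.1
G1 X10.3 Y23.1
G1 X5.6 Y15.0
G1 X10.3 Y6.9
G1 X19.7 Y6.9
G1 X24.4 Y15.0
; layer 4
G0 Z14.5
G0 X22.5 Y15.0
G1 X18.8 Y21.5
G1 X11.2 Y21.5
G1 X7.5 Y15.0
G1 X11.2 Y8.5
G1 X18.8 Y8.5
G1 X22.5 Y15.0
; layer 5
G0 Z18.1
G0 X20.6 Y15.0
G1 X17.8 Y19.9
G1 X12.2 Y19.9
G1 X9.4 Y15.0
G1 X12.2 Y10.1
G1 X17.8 Y10.1
G1 X20.6 Y15.0
; layer 6
G0 Z21.8
G0 X18.8 Y15.0
G1 X16.9 Y18.2
G1 X13.1 Y18.2
G1 X11.2 Y15.0
G1 X13.1 Y11.8
G1 X16.9 Y11.8
G1 X18.8 Y15.0
; layer 7
G0 Z25.4
G0 X16.9 Y15.0
G1 X15.9 Y16.6
G1 X14.1 Y16.6
G1 X13.1 Y15.0
G1 X14.1 Y13.4
G1 X15.9 Y13.4
G1 X16.9 Y15.0
M2 ; end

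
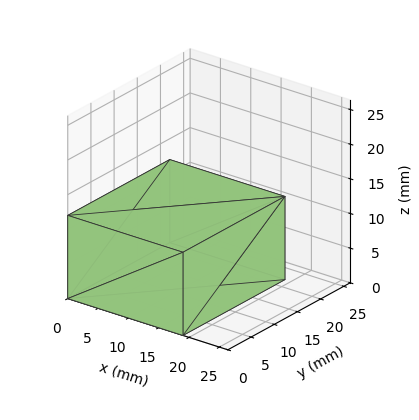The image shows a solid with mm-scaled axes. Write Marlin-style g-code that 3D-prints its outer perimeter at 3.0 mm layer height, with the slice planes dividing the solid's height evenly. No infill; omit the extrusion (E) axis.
Reading the render: the shape is a rectangular box, roughly 19 × 22 mm footprint and 12 mm tall (dimensions read to the nearest mm from the axis ticks). For the g-code, the solid's height is divided into equal slices at the stated Δz and each level perimeter traced with G1 moves after a G0 lift.

; perimeter-only toolpath
G21 ; units = mm
G90 ; absolute positioning
G28 ; home
; layer 1
G0 Z3.0
G0 X0.0 Y0.0
G1 X19.0 Y0.0
G1 X19.0 Y22.0
G1 X0.0 Y22.0
G1 X0.0 Y0.0
; layer 2
G0 Z6.0
G0 X0.0 Y0.0
G1 X19.0 Y0.0
G1 X19.0 Y22.0
G1 X0.0 Y22.0
G1 X0.0 Y0.0
; layer 3
G0 Z9.0
G0 X0.0 Y0.0
G1 X19.0 Y0.0
G1 X19.0 Y22.0
G1 X0.0 Y22.0
G1 X0.0 Y0.0
; layer 4
G0 Z12.0
G0 X0.0 Y0.0
G1 X19.0 Y0.0
G1 X19.0 Y22.0
G1 X0.0 Y22.0
G1 X0.0 Y0.0
M2 ; end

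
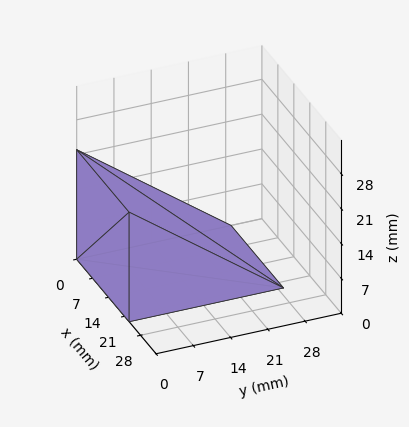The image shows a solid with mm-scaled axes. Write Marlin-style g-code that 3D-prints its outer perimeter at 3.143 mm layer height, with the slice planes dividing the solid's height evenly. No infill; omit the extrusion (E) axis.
Reading the render: the shape is a wedge (ramp): 23 × 29 mm base, rising to 22 mm along the y=0 edge and sloping linearly to z=0 at y=29 (dimensions read to the nearest mm from the axis ticks). For the g-code, the solid's height is divided into equal slices at the stated Δz and each level perimeter traced with G1 moves after a G0 lift.

; perimeter-only toolpath
G21 ; units = mm
G90 ; absolute positioning
G28 ; home
; layer 1
G0 Z3.143
G0 X0.000 Y0.000
G1 X23.000 Y0.000
G1 X23.000 Y24.857
G1 X0.000 Y24.857
G1 X0.000 Y0.000
; layer 2
G0 Z6.286
G0 X0.000 Y0.000
G1 X23.000 Y0.000
G1 X23.000 Y20.714
G1 X0.000 Y20.714
G1 X0.000 Y0.000
; layer 3
G0 Z9.429
G0 X0.000 Y0.000
G1 X23.000 Y0.000
G1 X23.000 Y16.571
G1 X0.000 Y16.571
G1 X0.000 Y0.000
; layer 4
G0 Z12.571
G0 X0.000 Y0.000
G1 X23.000 Y0.000
G1 X23.000 Y12.429
G1 X0.000 Y12.429
G1 X0.000 Y0.000
; layer 5
G0 Z15.714
G0 X0.000 Y0.000
G1 X23.000 Y0.000
G1 X23.000 Y8.286
G1 X0.000 Y8.286
G1 X0.000 Y0.000
; layer 6
G0 Z18.857
G0 X0.000 Y0.000
G1 X23.000 Y0.000
G1 X23.000 Y4.143
G1 X0.000 Y4.143
G1 X0.000 Y0.000
M2 ; end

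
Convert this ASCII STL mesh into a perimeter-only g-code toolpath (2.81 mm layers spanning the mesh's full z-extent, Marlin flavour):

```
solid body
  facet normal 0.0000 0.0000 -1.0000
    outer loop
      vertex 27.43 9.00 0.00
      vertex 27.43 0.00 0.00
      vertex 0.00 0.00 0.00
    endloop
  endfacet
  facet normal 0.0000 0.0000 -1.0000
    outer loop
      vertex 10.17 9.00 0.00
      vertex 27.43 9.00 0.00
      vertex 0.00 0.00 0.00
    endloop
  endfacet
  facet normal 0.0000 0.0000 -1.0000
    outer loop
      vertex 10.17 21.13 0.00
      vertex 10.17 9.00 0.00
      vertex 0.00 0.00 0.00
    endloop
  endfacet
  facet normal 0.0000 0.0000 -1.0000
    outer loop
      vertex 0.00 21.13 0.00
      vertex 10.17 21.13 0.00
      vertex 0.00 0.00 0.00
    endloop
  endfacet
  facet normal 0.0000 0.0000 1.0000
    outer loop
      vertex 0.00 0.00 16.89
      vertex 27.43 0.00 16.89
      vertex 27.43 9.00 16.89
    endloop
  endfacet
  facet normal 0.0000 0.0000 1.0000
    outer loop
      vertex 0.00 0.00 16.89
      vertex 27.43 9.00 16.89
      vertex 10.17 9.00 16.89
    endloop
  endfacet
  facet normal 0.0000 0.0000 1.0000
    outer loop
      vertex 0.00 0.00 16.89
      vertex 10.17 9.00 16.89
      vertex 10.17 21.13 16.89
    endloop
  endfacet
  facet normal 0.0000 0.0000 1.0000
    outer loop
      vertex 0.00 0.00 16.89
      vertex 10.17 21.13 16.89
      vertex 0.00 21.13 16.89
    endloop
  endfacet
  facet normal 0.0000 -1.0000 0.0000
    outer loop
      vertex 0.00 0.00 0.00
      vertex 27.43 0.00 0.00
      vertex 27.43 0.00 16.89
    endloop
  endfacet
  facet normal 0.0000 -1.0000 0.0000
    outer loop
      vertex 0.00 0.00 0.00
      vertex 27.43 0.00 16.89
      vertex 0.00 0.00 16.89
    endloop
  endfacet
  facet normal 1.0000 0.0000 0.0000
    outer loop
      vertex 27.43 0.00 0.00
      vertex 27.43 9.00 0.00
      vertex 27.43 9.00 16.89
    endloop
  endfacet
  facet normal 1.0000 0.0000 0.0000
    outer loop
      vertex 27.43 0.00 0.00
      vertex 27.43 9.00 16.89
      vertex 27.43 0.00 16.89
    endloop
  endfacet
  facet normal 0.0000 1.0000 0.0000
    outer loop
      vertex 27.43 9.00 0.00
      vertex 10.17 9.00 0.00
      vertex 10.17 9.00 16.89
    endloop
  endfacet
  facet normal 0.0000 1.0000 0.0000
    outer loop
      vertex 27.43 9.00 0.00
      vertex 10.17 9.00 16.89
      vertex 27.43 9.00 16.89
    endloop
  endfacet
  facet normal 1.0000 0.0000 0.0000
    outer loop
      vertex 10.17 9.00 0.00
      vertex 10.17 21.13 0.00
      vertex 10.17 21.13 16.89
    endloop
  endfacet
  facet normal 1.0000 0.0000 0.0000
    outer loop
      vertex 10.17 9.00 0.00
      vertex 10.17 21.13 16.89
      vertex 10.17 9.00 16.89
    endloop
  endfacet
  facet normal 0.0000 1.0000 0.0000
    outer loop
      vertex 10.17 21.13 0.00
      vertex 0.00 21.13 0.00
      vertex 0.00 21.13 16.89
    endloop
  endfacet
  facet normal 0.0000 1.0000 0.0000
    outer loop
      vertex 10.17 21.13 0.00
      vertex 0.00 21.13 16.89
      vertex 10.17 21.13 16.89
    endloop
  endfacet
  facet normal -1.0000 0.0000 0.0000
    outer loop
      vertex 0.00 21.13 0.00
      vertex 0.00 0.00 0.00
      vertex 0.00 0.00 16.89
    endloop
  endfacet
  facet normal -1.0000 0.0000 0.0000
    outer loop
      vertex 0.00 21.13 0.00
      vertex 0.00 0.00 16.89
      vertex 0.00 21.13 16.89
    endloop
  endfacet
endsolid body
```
; perimeter-only toolpath
G21 ; units = mm
G90 ; absolute positioning
G28 ; home
; layer 1
G0 Z2.81
G0 X0.00 Y0.00
G1 X27.43 Y0.00
G1 X27.43 Y9.00
G1 X10.17 Y9.00
G1 X10.17 Y21.13
G1 X0.00 Y21.13
G1 X0.00 Y0.00
; layer 2
G0 Z5.63
G0 X0.00 Y0.00
G1 X27.43 Y0.00
G1 X27.43 Y9.00
G1 X10.17 Y9.00
G1 X10.17 Y21.13
G1 X0.00 Y21.13
G1 X0.00 Y0.00
; layer 3
G0 Z8.45
G0 X0.00 Y0.00
G1 X27.43 Y0.00
G1 X27.43 Y9.00
G1 X10.17 Y9.00
G1 X10.17 Y21.13
G1 X0.00 Y21.13
G1 X0.00 Y0.00
; layer 4
G0 Z11.26
G0 X0.00 Y0.00
G1 X27.43 Y0.00
G1 X27.43 Y9.00
G1 X10.17 Y9.00
G1 X10.17 Y21.13
G1 X0.00 Y21.13
G1 X0.00 Y0.00
; layer 5
G0 Z14.07
G0 X0.00 Y0.00
G1 X27.43 Y0.00
G1 X27.43 Y9.00
G1 X10.17 Y9.00
G1 X10.17 Y21.13
G1 X0.00 Y21.13
G1 X0.00 Y0.00
; layer 6
G0 Z16.89
G0 X0.00 Y0.00
G1 X27.43 Y0.00
G1 X27.43 Y9.00
G1 X10.17 Y9.00
G1 X10.17 Y21.13
G1 X0.00 Y21.13
G1 X0.00 Y0.00
M2 ; end

The solid is an L-shaped prism: outer 27.4 × 21.1 mm, arm thicknesses ≈ 9 mm (horizontal) and 10.2 mm (vertical), extruded 16.9 mm in z. Slicing at Δz = 2.81 mm — 6 equal slices spanning the solid's height, so layer i sits at z = i·h/6 — gives 6 non-empty perimeters. Each is a 6-segment closed polygon; G0 lifts to the layer z and rapids to the start vertex, then G1 traces the edges.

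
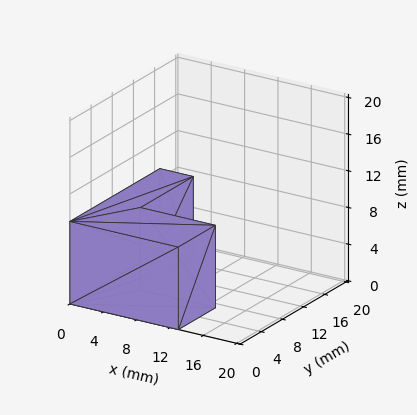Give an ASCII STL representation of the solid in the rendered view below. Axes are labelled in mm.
Reading the render: the shape is an L-shaped prism: outer 13 × 17 mm, arm thicknesses ≈ 7 mm (horizontal) and 4 mm (vertical), extruded 9 mm in z (dimensions read to the nearest mm from the axis ticks). For the STL, each face is triangulated and given an outward normal.

solid part
  facet normal 0.0000 0.0000 -1.0000
    outer loop
      vertex 13.00 7.00 0.00
      vertex 13.00 0.00 0.00
      vertex 0.00 0.00 0.00
    endloop
  endfacet
  facet normal 0.0000 0.0000 -1.0000
    outer loop
      vertex 4.00 7.00 0.00
      vertex 13.00 7.00 0.00
      vertex 0.00 0.00 0.00
    endloop
  endfacet
  facet normal 0.0000 0.0000 -1.0000
    outer loop
      vertex 4.00 17.00 0.00
      vertex 4.00 7.00 0.00
      vertex 0.00 0.00 0.00
    endloop
  endfacet
  facet normal 0.0000 0.0000 -1.0000
    outer loop
      vertex 0.00 17.00 0.00
      vertex 4.00 17.00 0.00
      vertex 0.00 0.00 0.00
    endloop
  endfacet
  facet normal 0.0000 0.0000 1.0000
    outer loop
      vertex 0.00 0.00 9.00
      vertex 13.00 0.00 9.00
      vertex 13.00 7.00 9.00
    endloop
  endfacet
  facet normal 0.0000 0.0000 1.0000
    outer loop
      vertex 0.00 0.00 9.00
      vertex 13.00 7.00 9.00
      vertex 4.00 7.00 9.00
    endloop
  endfacet
  facet normal 0.0000 0.0000 1.0000
    outer loop
      vertex 0.00 0.00 9.00
      vertex 4.00 7.00 9.00
      vertex 4.00 17.00 9.00
    endloop
  endfacet
  facet normal 0.0000 0.0000 1.0000
    outer loop
      vertex 0.00 0.00 9.00
      vertex 4.00 17.00 9.00
      vertex 0.00 17.00 9.00
    endloop
  endfacet
  facet normal 0.0000 -1.0000 0.0000
    outer loop
      vertex 0.00 0.00 0.00
      vertex 13.00 0.00 0.00
      vertex 13.00 0.00 9.00
    endloop
  endfacet
  facet normal 0.0000 -1.0000 0.0000
    outer loop
      vertex 0.00 0.00 0.00
      vertex 13.00 0.00 9.00
      vertex 0.00 0.00 9.00
    endloop
  endfacet
  facet normal 1.0000 0.0000 0.0000
    outer loop
      vertex 13.00 0.00 0.00
      vertex 13.00 7.00 0.00
      vertex 13.00 7.00 9.00
    endloop
  endfacet
  facet normal 1.0000 0.0000 0.0000
    outer loop
      vertex 13.00 0.00 0.00
      vertex 13.00 7.00 9.00
      vertex 13.00 0.00 9.00
    endloop
  endfacet
  facet normal 0.0000 1.0000 0.0000
    outer loop
      vertex 13.00 7.00 0.00
      vertex 4.00 7.00 0.00
      vertex 4.00 7.00 9.00
    endloop
  endfacet
  facet normal 0.0000 1.0000 0.0000
    outer loop
      vertex 13.00 7.00 0.00
      vertex 4.00 7.00 9.00
      vertex 13.00 7.00 9.00
    endloop
  endfacet
  facet normal 1.0000 0.0000 0.0000
    outer loop
      vertex 4.00 7.00 0.00
      vertex 4.00 17.00 0.00
      vertex 4.00 17.00 9.00
    endloop
  endfacet
  facet normal 1.0000 0.0000 0.0000
    outer loop
      vertex 4.00 7.00 0.00
      vertex 4.00 17.00 9.00
      vertex 4.00 7.00 9.00
    endloop
  endfacet
  facet normal 0.0000 1.0000 0.0000
    outer loop
      vertex 4.00 17.00 0.00
      vertex 0.00 17.00 0.00
      vertex 0.00 17.00 9.00
    endloop
  endfacet
  facet normal 0.0000 1.0000 0.0000
    outer loop
      vertex 4.00 17.00 0.00
      vertex 0.00 17.00 9.00
      vertex 4.00 17.00 9.00
    endloop
  endfacet
  facet normal -1.0000 0.0000 0.0000
    outer loop
      vertex 0.00 17.00 0.00
      vertex 0.00 0.00 0.00
      vertex 0.00 0.00 9.00
    endloop
  endfacet
  facet normal -1.0000 0.0000 0.0000
    outer loop
      vertex 0.00 17.00 0.00
      vertex 0.00 0.00 9.00
      vertex 0.00 17.00 9.00
    endloop
  endfacet
endsolid part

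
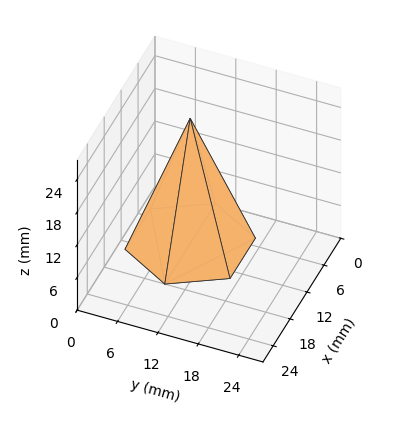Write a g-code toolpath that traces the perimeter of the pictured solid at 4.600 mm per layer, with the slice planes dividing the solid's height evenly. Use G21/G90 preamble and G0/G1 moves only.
Reading the render: the shape is a regular 6-sided pyramid, base circumscribed radius ≈ 9 mm, apex at z ≈ 23 mm (dimensions read to the nearest mm from the axis ticks). For the g-code, the solid's height is divided into equal slices at the stated Δz and each level perimeter traced with G1 moves after a G0 lift.

; perimeter-only toolpath
G21 ; units = mm
G90 ; absolute positioning
G28 ; home
; layer 1
G0 Z4.600
G0 X16.200 Y9.000
G1 X12.600 Y15.235
G1 X5.400 Y15.235
G1 X1.800 Y9.000
G1 X5.400 Y2.765
G1 X12.600 Y2.765
G1 X16.200 Y9.000
; layer 2
G0 Z9.200
G0 X14.400 Y9.000
G1 X11.700 Y13.676
G1 X6.300 Y13.676
G1 X3.600 Y9.000
G1 X6.300 Y4.324
G1 X11.700 Y4.324
G1 X14.400 Y9.000
; layer 3
G0 Z13.800
G0 X12.600 Y9.000
G1 X10.800 Y12.118
G1 X7.200 Y12.118
G1 X5.400 Y9.000
G1 X7.200 Y5.882
G1 X10.800 Y5.882
G1 X12.600 Y9.000
; layer 4
G0 Z18.400
G0 X10.800 Y9.000
G1 X9.900 Y10.559
G1 X8.100 Y10.559
G1 X7.200 Y9.000
G1 X8.100 Y7.441
G1 X9.900 Y7.441
G1 X10.800 Y9.000
M2 ; end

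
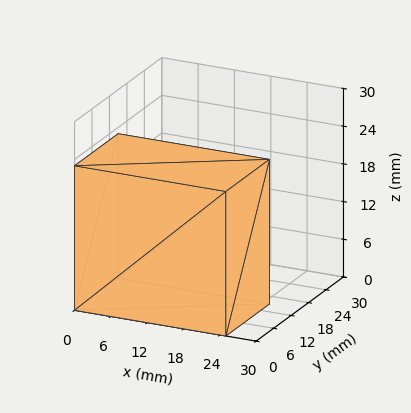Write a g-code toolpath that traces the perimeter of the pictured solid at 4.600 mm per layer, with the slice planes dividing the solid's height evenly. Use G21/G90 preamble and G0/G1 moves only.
Reading the render: the shape is a rectangular box, roughly 25 × 15 mm footprint and 23 mm tall (dimensions read to the nearest mm from the axis ticks). For the g-code, the solid's height is divided into equal slices at the stated Δz and each level perimeter traced with G1 moves after a G0 lift.

; perimeter-only toolpath
G21 ; units = mm
G90 ; absolute positioning
G28 ; home
; layer 1
G0 Z4.600
G0 X0.000 Y0.000
G1 X25.000 Y0.000
G1 X25.000 Y15.000
G1 X0.000 Y15.000
G1 X0.000 Y0.000
; layer 2
G0 Z9.200
G0 X0.000 Y0.000
G1 X25.000 Y0.000
G1 X25.000 Y15.000
G1 X0.000 Y15.000
G1 X0.000 Y0.000
; layer 3
G0 Z13.800
G0 X0.000 Y0.000
G1 X25.000 Y0.000
G1 X25.000 Y15.000
G1 X0.000 Y15.000
G1 X0.000 Y0.000
; layer 4
G0 Z18.400
G0 X0.000 Y0.000
G1 X25.000 Y0.000
G1 X25.000 Y15.000
G1 X0.000 Y15.000
G1 X0.000 Y0.000
; layer 5
G0 Z23.000
G0 X0.000 Y0.000
G1 X25.000 Y0.000
G1 X25.000 Y15.000
G1 X0.000 Y15.000
G1 X0.000 Y0.000
M2 ; end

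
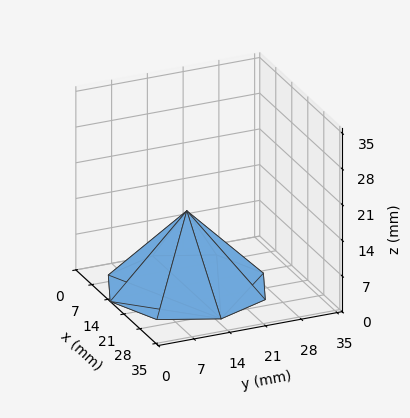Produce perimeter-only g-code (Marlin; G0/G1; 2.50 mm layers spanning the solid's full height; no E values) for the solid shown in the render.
Reading the render: the shape is a regular 8-sided pyramid, base circumscribed radius ≈ 15 mm, apex at z ≈ 15 mm (dimensions read to the nearest mm from the axis ticks). For the g-code, the solid's height is divided into equal slices at the stated Δz and each level perimeter traced with G1 moves after a G0 lift.

; perimeter-only toolpath
G21 ; units = mm
G90 ; absolute positioning
G28 ; home
; layer 1
G0 Z2.50
G0 X27.50 Y15.00
G1 X23.84 Y23.84
G1 X15.00 Y27.50
G1 X6.16 Y23.84
G1 X2.50 Y15.00
G1 X6.16 Y6.16
G1 X15.00 Y2.50
G1 X23.84 Y6.16
G1 X27.50 Y15.00
; layer 2
G0 Z5.00
G0 X25.00 Y15.00
G1 X22.07 Y22.07
G1 X15.00 Y25.00
G1 X7.93 Y22.07
G1 X5.00 Y15.00
G1 X7.93 Y7.93
G1 X15.00 Y5.00
G1 X22.07 Y7.93
G1 X25.00 Y15.00
; layer 3
G0 Z7.50
G0 X22.50 Y15.00
G1 X20.30 Y20.30
G1 X15.00 Y22.50
G1 X9.70 Y20.30
G1 X7.50 Y15.00
G1 X9.70 Y9.70
G1 X15.00 Y7.50
G1 X20.30 Y9.70
G1 X22.50 Y15.00
; layer 4
G0 Z10.00
G0 X20.00 Y15.00
G1 X18.54 Y18.54
G1 X15.00 Y20.00
G1 X11.46 Y18.54
G1 X10.00 Y15.00
G1 X11.46 Y11.46
G1 X15.00 Y10.00
G1 X18.54 Y11.46
G1 X20.00 Y15.00
; layer 5
G0 Z12.50
G0 X17.50 Y15.00
G1 X16.77 Y16.77
G1 X15.00 Y17.50
G1 X13.23 Y16.77
G1 X12.50 Y15.00
G1 X13.23 Y13.23
G1 X15.00 Y12.50
G1 X16.77 Y13.23
G1 X17.50 Y15.00
M2 ; end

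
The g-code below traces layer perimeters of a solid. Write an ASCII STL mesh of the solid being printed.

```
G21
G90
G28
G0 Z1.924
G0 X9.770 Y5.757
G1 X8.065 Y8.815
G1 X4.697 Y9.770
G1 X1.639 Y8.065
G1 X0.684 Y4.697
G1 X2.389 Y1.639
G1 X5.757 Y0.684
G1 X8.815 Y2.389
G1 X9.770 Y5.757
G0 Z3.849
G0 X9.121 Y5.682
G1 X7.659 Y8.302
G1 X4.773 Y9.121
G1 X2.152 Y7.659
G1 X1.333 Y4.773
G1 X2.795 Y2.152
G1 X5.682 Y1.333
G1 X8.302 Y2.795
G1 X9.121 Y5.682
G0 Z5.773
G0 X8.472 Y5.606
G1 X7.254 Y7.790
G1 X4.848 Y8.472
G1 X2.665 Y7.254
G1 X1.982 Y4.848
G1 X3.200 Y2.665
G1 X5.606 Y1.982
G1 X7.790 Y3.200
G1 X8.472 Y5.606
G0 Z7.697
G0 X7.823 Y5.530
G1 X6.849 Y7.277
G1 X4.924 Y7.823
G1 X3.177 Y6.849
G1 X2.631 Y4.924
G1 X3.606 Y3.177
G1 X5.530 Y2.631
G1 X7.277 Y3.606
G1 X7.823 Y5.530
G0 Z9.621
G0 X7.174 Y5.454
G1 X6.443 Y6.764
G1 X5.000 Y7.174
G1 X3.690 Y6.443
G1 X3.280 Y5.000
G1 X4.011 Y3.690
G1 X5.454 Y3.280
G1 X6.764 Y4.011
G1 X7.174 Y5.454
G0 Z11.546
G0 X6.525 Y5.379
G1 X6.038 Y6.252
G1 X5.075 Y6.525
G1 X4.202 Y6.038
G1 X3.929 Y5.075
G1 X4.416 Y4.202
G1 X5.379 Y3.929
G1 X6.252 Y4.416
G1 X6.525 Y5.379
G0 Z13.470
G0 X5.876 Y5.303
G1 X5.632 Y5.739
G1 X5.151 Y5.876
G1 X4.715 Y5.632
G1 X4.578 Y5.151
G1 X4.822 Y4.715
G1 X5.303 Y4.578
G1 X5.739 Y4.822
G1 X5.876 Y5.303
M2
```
solid part
  facet normal 0.0000 0.0000 -1.0000
    outer loop
      vertex 4.621 10.419 0.000
      vertex 8.470 9.327 0.000
      vertex 10.419 5.833 0.000
    endloop
  endfacet
  facet normal 0.0000 0.0000 -1.0000
    outer loop
      vertex 1.127 8.470 0.000
      vertex 4.621 10.419 0.000
      vertex 10.419 5.833 0.000
    endloop
  endfacet
  facet normal 0.0000 0.0000 -1.0000
    outer loop
      vertex 0.035 4.621 0.000
      vertex 1.127 8.470 0.000
      vertex 10.419 5.833 0.000
    endloop
  endfacet
  facet normal 0.0000 0.0000 -1.0000
    outer loop
      vertex 1.984 1.127 0.000
      vertex 0.035 4.621 0.000
      vertex 10.419 5.833 0.000
    endloop
  endfacet
  facet normal 0.0000 0.0000 -1.0000
    outer loop
      vertex 5.833 0.035 0.000
      vertex 1.984 1.127 0.000
      vertex 10.419 5.833 0.000
    endloop
  endfacet
  facet normal 0.0000 0.0000 -1.0000
    outer loop
      vertex 9.327 1.984 0.000
      vertex 5.833 0.035 0.000
      vertex 10.419 5.833 0.000
    endloop
  endfacet
  facet normal 0.8333 0.4648 0.2993
    outer loop
      vertex 10.419 5.833 0.000
      vertex 8.470 9.327 0.000
      vertex 5.227 5.227 15.394
    endloop
  endfacet
  facet normal 0.2604 0.9179 0.2993
    outer loop
      vertex 8.470 9.327 0.000
      vertex 4.621 10.419 0.000
      vertex 5.227 5.227 15.394
    endloop
  endfacet
  facet normal -0.4648 0.8333 0.2993
    outer loop
      vertex 4.621 10.419 0.000
      vertex 1.127 8.470 0.000
      vertex 5.227 5.227 15.394
    endloop
  endfacet
  facet normal -0.9179 0.2604 0.2993
    outer loop
      vertex 1.127 8.470 0.000
      vertex 0.035 4.621 0.000
      vertex 5.227 5.227 15.394
    endloop
  endfacet
  facet normal -0.8333 -0.4648 0.2993
    outer loop
      vertex 0.035 4.621 0.000
      vertex 1.984 1.127 0.000
      vertex 5.227 5.227 15.394
    endloop
  endfacet
  facet normal -0.2604 -0.9179 0.2993
    outer loop
      vertex 1.984 1.127 0.000
      vertex 5.833 0.035 0.000
      vertex 5.227 5.227 15.394
    endloop
  endfacet
  facet normal 0.4648 -0.8333 0.2993
    outer loop
      vertex 5.833 0.035 0.000
      vertex 9.327 1.984 0.000
      vertex 5.227 5.227 15.394
    endloop
  endfacet
  facet normal 0.9179 -0.2604 0.2993
    outer loop
      vertex 9.327 1.984 0.000
      vertex 10.419 5.833 0.000
      vertex 5.227 5.227 15.394
    endloop
  endfacet
endsolid part

The G0 Z moves step by Δz≈1.924 mm. The G1 loops shrink linearly with z, so the solid tapers from its base footprint up to z≈15.4. Closing with a flat bottom cap and the tapered top and triangulating gives 14 facets — a regular 8-sided pyramid, base circumscribed radius ≈ 5.23 mm, apex at z ≈ 15.4 mm.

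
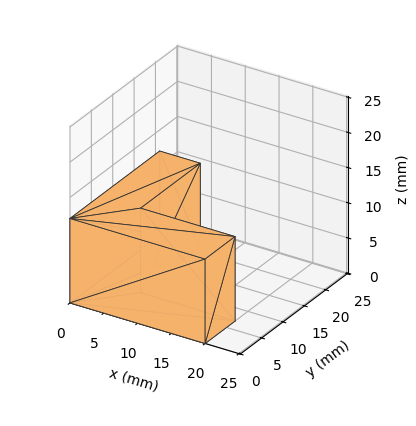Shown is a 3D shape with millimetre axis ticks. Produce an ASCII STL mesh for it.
Reading the render: the shape is an L-shaped prism: outer 20 × 21 mm, arm thicknesses ≈ 7 mm (horizontal) and 6 mm (vertical), extruded 12 mm in z (dimensions read to the nearest mm from the axis ticks). For the STL, each face is triangulated and given an outward normal.

solid part
  facet normal 0.0000 0.0000 -1.0000
    outer loop
      vertex 20.000 7.000 0.000
      vertex 20.000 0.000 0.000
      vertex 0.000 0.000 0.000
    endloop
  endfacet
  facet normal 0.0000 0.0000 -1.0000
    outer loop
      vertex 6.000 7.000 0.000
      vertex 20.000 7.000 0.000
      vertex 0.000 0.000 0.000
    endloop
  endfacet
  facet normal 0.0000 0.0000 -1.0000
    outer loop
      vertex 6.000 21.000 0.000
      vertex 6.000 7.000 0.000
      vertex 0.000 0.000 0.000
    endloop
  endfacet
  facet normal 0.0000 0.0000 -1.0000
    outer loop
      vertex 0.000 21.000 0.000
      vertex 6.000 21.000 0.000
      vertex 0.000 0.000 0.000
    endloop
  endfacet
  facet normal 0.0000 0.0000 1.0000
    outer loop
      vertex 0.000 0.000 12.000
      vertex 20.000 0.000 12.000
      vertex 20.000 7.000 12.000
    endloop
  endfacet
  facet normal 0.0000 0.0000 1.0000
    outer loop
      vertex 0.000 0.000 12.000
      vertex 20.000 7.000 12.000
      vertex 6.000 7.000 12.000
    endloop
  endfacet
  facet normal 0.0000 0.0000 1.0000
    outer loop
      vertex 0.000 0.000 12.000
      vertex 6.000 7.000 12.000
      vertex 6.000 21.000 12.000
    endloop
  endfacet
  facet normal 0.0000 0.0000 1.0000
    outer loop
      vertex 0.000 0.000 12.000
      vertex 6.000 21.000 12.000
      vertex 0.000 21.000 12.000
    endloop
  endfacet
  facet normal 0.0000 -1.0000 0.0000
    outer loop
      vertex 0.000 0.000 0.000
      vertex 20.000 0.000 0.000
      vertex 20.000 0.000 12.000
    endloop
  endfacet
  facet normal 0.0000 -1.0000 0.0000
    outer loop
      vertex 0.000 0.000 0.000
      vertex 20.000 0.000 12.000
      vertex 0.000 0.000 12.000
    endloop
  endfacet
  facet normal 1.0000 0.0000 0.0000
    outer loop
      vertex 20.000 0.000 0.000
      vertex 20.000 7.000 0.000
      vertex 20.000 7.000 12.000
    endloop
  endfacet
  facet normal 1.0000 0.0000 0.0000
    outer loop
      vertex 20.000 0.000 0.000
      vertex 20.000 7.000 12.000
      vertex 20.000 0.000 12.000
    endloop
  endfacet
  facet normal 0.0000 1.0000 0.0000
    outer loop
      vertex 20.000 7.000 0.000
      vertex 6.000 7.000 0.000
      vertex 6.000 7.000 12.000
    endloop
  endfacet
  facet normal 0.0000 1.0000 0.0000
    outer loop
      vertex 20.000 7.000 0.000
      vertex 6.000 7.000 12.000
      vertex 20.000 7.000 12.000
    endloop
  endfacet
  facet normal 1.0000 0.0000 0.0000
    outer loop
      vertex 6.000 7.000 0.000
      vertex 6.000 21.000 0.000
      vertex 6.000 21.000 12.000
    endloop
  endfacet
  facet normal 1.0000 0.0000 0.0000
    outer loop
      vertex 6.000 7.000 0.000
      vertex 6.000 21.000 12.000
      vertex 6.000 7.000 12.000
    endloop
  endfacet
  facet normal 0.0000 1.0000 0.0000
    outer loop
      vertex 6.000 21.000 0.000
      vertex 0.000 21.000 0.000
      vertex 0.000 21.000 12.000
    endloop
  endfacet
  facet normal 0.0000 1.0000 0.0000
    outer loop
      vertex 6.000 21.000 0.000
      vertex 0.000 21.000 12.000
      vertex 6.000 21.000 12.000
    endloop
  endfacet
  facet normal -1.0000 0.0000 0.0000
    outer loop
      vertex 0.000 21.000 0.000
      vertex 0.000 0.000 0.000
      vertex 0.000 0.000 12.000
    endloop
  endfacet
  facet normal -1.0000 0.0000 0.0000
    outer loop
      vertex 0.000 21.000 0.000
      vertex 0.000 0.000 12.000
      vertex 0.000 21.000 12.000
    endloop
  endfacet
endsolid part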